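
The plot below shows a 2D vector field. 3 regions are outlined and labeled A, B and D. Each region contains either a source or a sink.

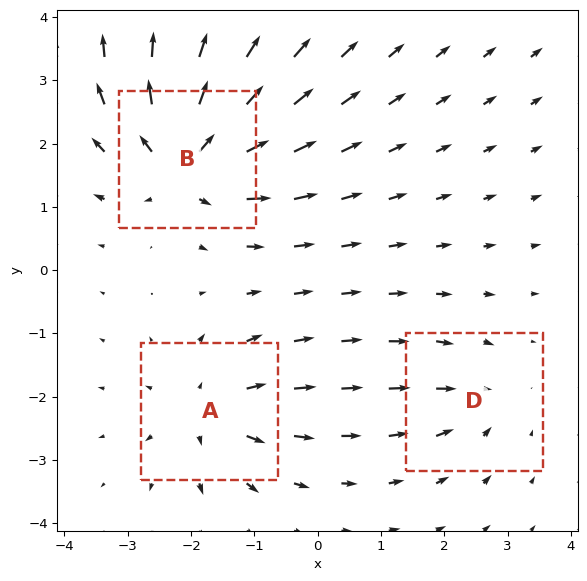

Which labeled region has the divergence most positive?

B

Divergence at each region's feature centre — A: about +4, B: about +6, D: about -3. Region B is most positive.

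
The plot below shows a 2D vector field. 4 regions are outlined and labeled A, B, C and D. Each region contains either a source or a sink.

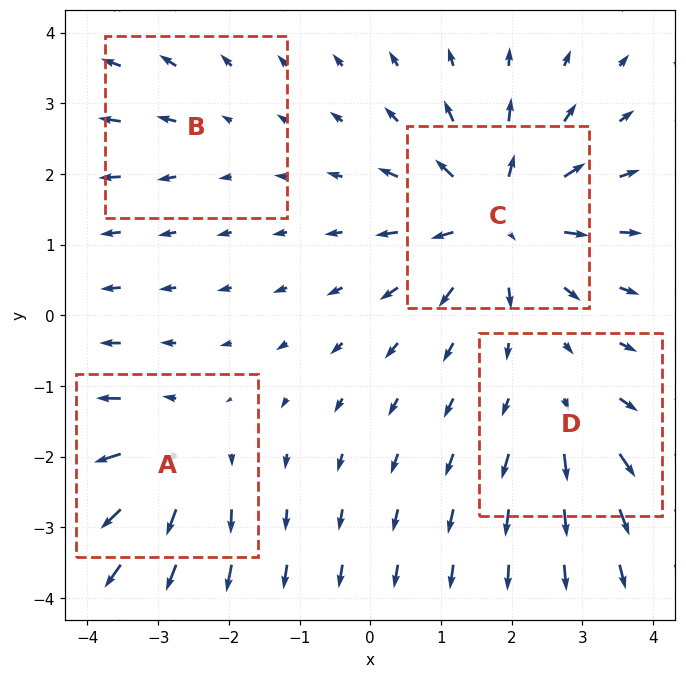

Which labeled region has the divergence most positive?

Divergence at each region's feature centre — A: about +5, B: about +2, C: about +7, D: about +4. Region C is most positive.

C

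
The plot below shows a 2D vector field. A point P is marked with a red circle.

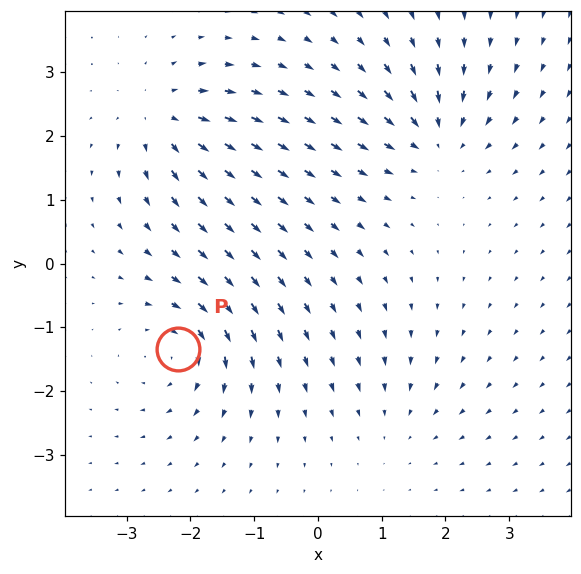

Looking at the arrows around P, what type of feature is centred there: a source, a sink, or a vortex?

At P (-2.2, -1.3) the arrows circulate clockwise. Divergence ≈0, curl about -5 — near-zero divergence with nonzero curl is a vortex.

vortex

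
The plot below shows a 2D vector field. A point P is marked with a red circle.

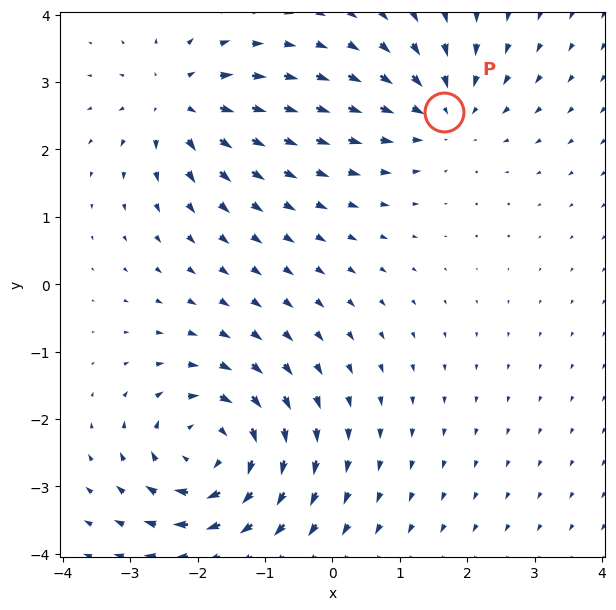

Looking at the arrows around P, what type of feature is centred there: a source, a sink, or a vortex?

sink

At P (1.7, 2.5) the arrows converge inward. Divergence about -4, curl ≈0 — negative divergence with near-zero curl is a sink.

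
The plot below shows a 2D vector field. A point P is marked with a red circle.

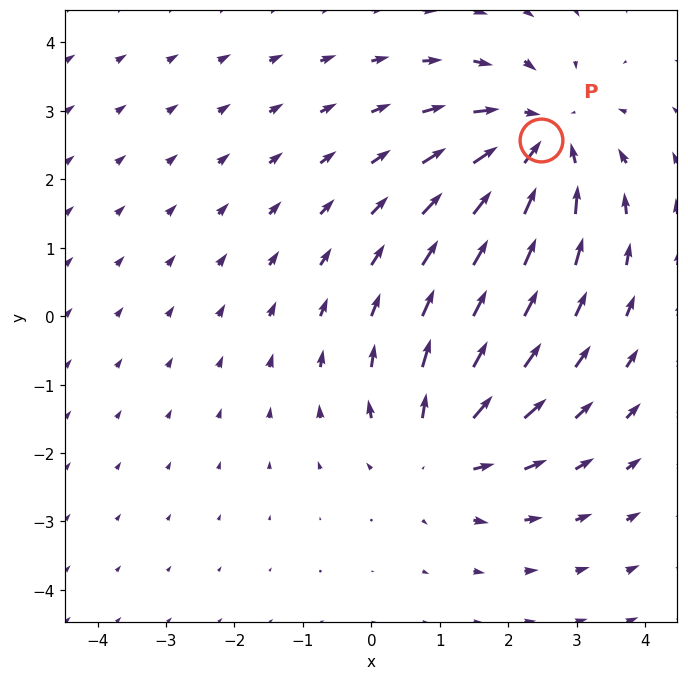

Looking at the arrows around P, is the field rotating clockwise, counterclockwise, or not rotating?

not rotating

Near P at (2.5, 2.6) the arrows show no circulation. The curl there is ≈0.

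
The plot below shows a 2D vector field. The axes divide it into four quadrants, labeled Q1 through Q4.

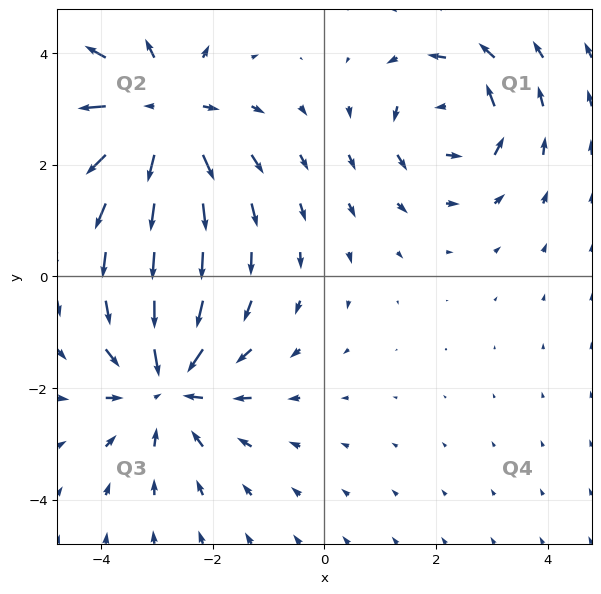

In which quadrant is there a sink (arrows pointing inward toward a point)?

Q3

The sink sits at approximately (-2.8, -1.9), which lies in quadrant Q3. The divergence there is about -4, negative as expected for a sink.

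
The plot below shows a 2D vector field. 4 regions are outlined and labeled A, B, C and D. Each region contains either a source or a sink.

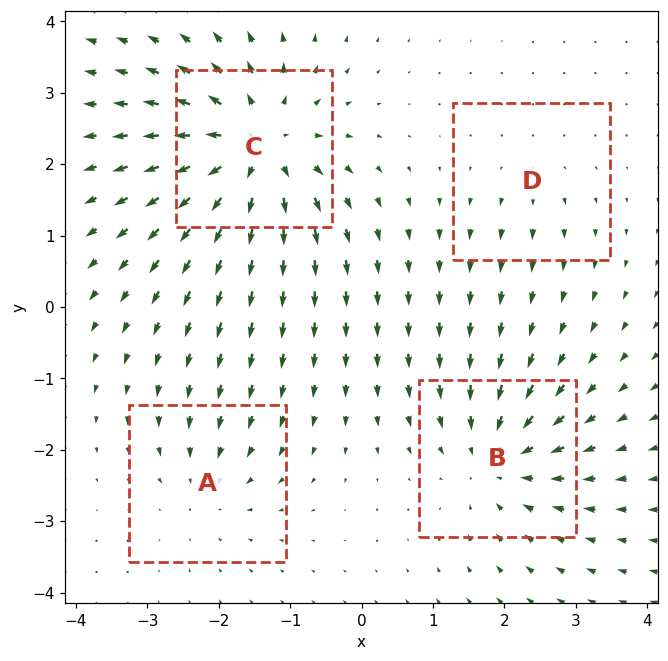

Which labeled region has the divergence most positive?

Divergence at each region's feature centre — A: about -4, B: about -6, C: about +8, D: about +2. Region C is most positive.

C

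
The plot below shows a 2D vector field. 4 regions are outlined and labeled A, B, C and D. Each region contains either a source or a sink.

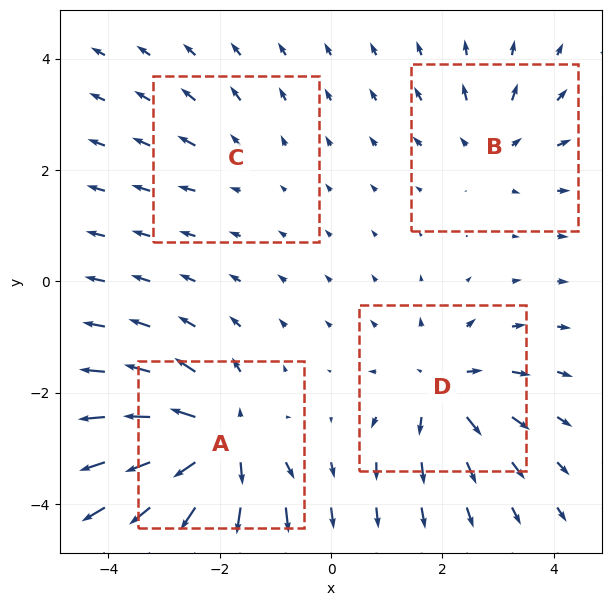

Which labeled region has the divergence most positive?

Divergence at each region's feature centre — A: about +8, B: about +4, C: about +2, D: about +6. Region A is most positive.

A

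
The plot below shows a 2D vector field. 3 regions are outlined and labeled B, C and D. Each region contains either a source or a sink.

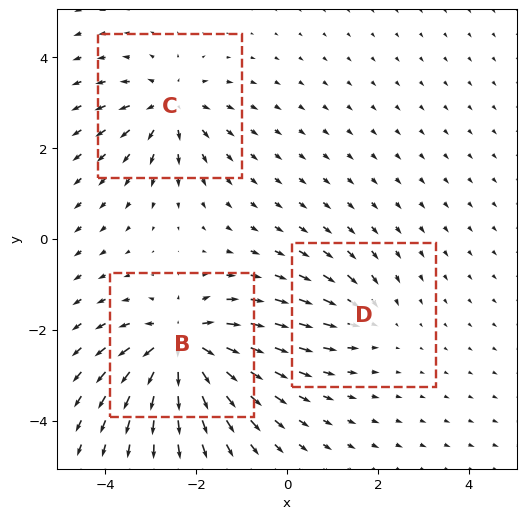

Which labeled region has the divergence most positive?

B

Divergence at each region's feature centre — B: about +6, C: about +4, D: about -2. Region B is most positive.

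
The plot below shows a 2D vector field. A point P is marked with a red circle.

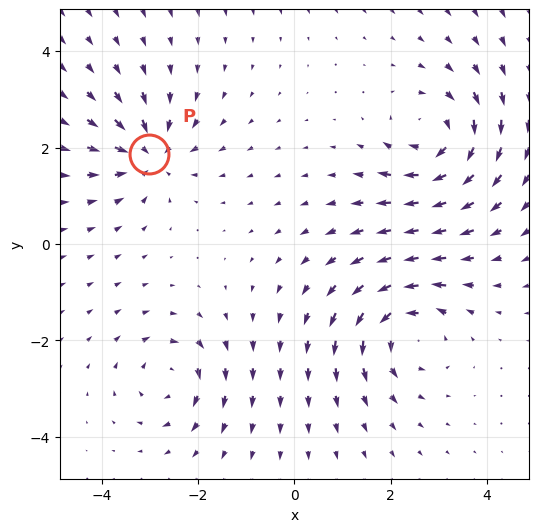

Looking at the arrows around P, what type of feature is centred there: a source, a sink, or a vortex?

At P (-3.0, 1.9) the arrows converge inward. Divergence about -5, curl ≈0 — negative divergence with near-zero curl is a sink.

sink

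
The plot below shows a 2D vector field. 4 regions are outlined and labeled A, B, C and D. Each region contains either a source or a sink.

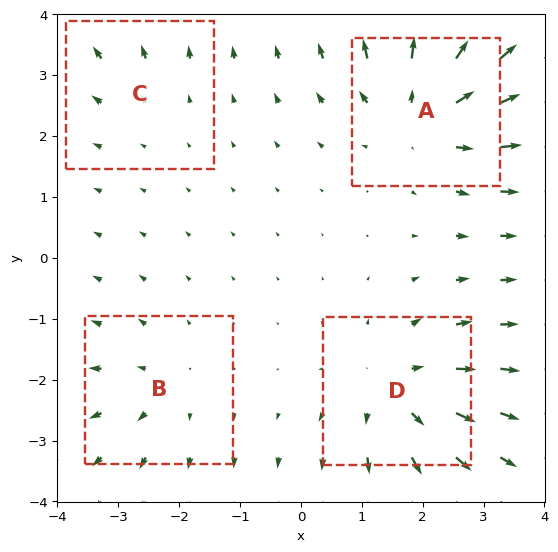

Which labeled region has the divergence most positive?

Divergence at each region's feature centre — A: about +6, B: about +3, C: about +2, D: about +5. Region A is most positive.

A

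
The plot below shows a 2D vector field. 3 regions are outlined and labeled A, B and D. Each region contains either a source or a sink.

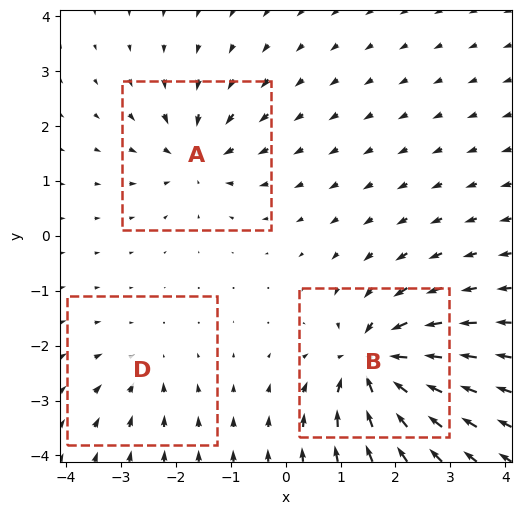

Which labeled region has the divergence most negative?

B

Divergence at each region's feature centre — A: about -4, B: about -7, D: about -2. Region B is most negative.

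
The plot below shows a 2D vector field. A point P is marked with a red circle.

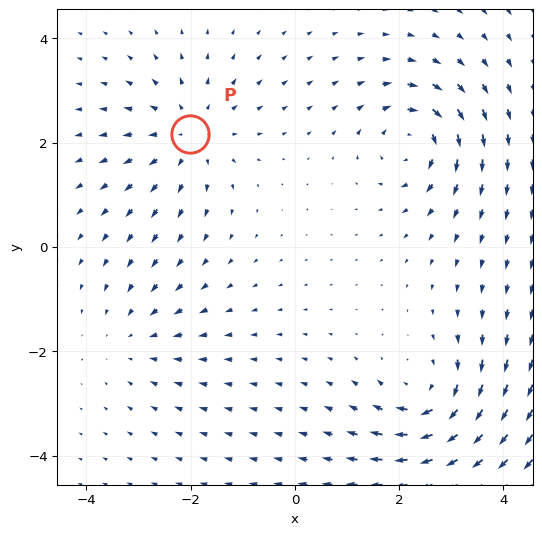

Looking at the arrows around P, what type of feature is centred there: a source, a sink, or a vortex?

source

At P (-2.0, 2.2) the arrows spread outward. Divergence about +4, curl ≈0 — positive divergence with near-zero curl is a source.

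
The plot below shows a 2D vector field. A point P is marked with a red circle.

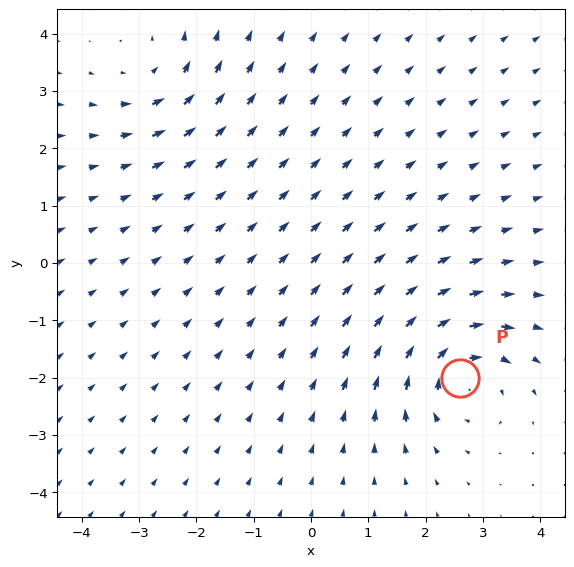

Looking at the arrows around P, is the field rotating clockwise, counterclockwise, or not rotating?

Near P at (2.6, -2.0) the arrows circulate clockwise. The curl (z-component) there is about -4; negative curl means clockwise rotation.

clockwise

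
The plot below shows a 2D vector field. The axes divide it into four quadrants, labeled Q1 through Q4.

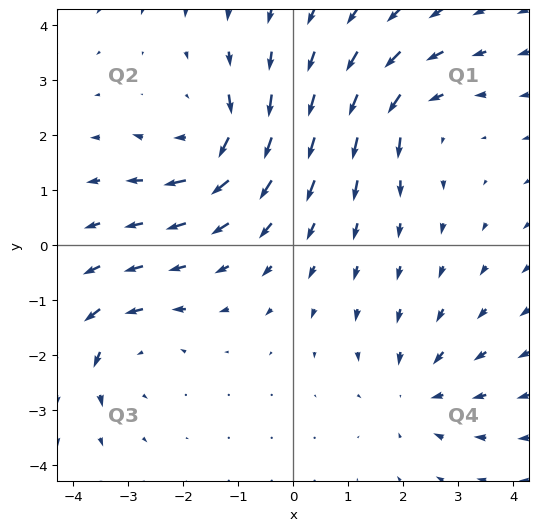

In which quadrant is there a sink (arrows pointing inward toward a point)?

Q4

The sink sits at approximately (2.2, -2.7), which lies in quadrant Q4. The divergence there is about -3, negative as expected for a sink.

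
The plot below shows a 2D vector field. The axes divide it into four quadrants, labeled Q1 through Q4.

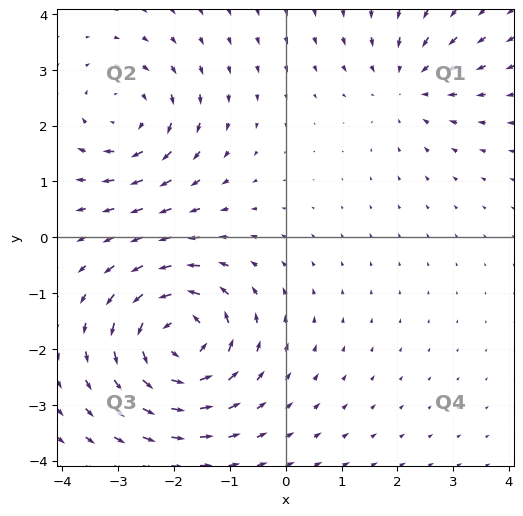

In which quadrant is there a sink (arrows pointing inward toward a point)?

The sink sits at approximately (2.2, 2.8), which lies in quadrant Q1. The divergence there is about -3, negative as expected for a sink.

Q1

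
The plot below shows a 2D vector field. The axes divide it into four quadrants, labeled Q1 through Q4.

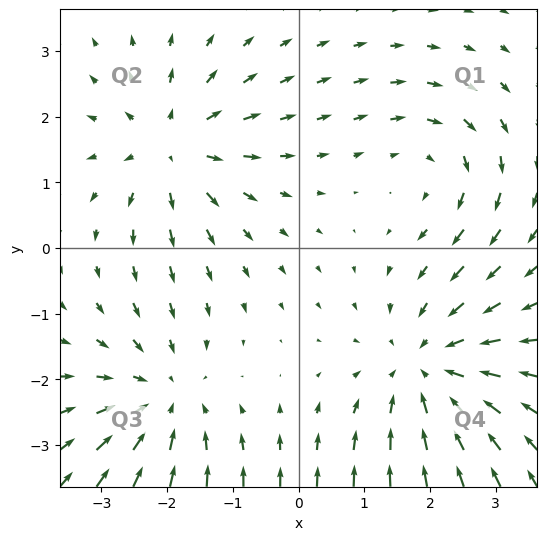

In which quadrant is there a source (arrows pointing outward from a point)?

Q2

The source sits at approximately (-1.9, 1.5), which lies in quadrant Q2. The divergence there is about +3, positive as expected for a source.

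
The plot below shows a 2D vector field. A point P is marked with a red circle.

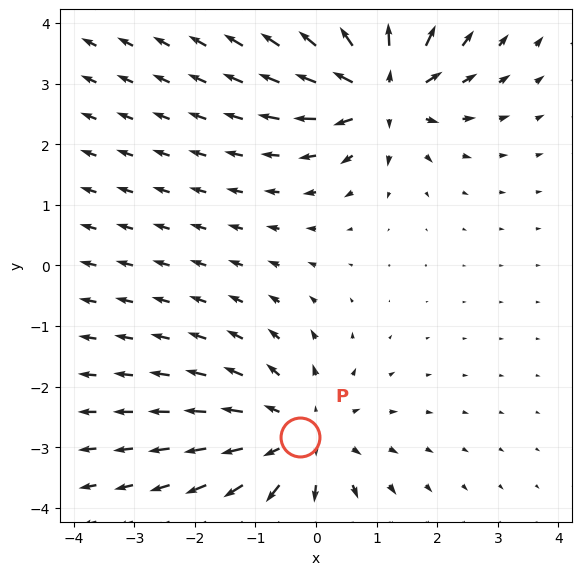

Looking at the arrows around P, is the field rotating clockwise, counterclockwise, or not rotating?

Near P at (-0.3, -2.8) the arrows show no circulation. The curl there is ≈0.

not rotating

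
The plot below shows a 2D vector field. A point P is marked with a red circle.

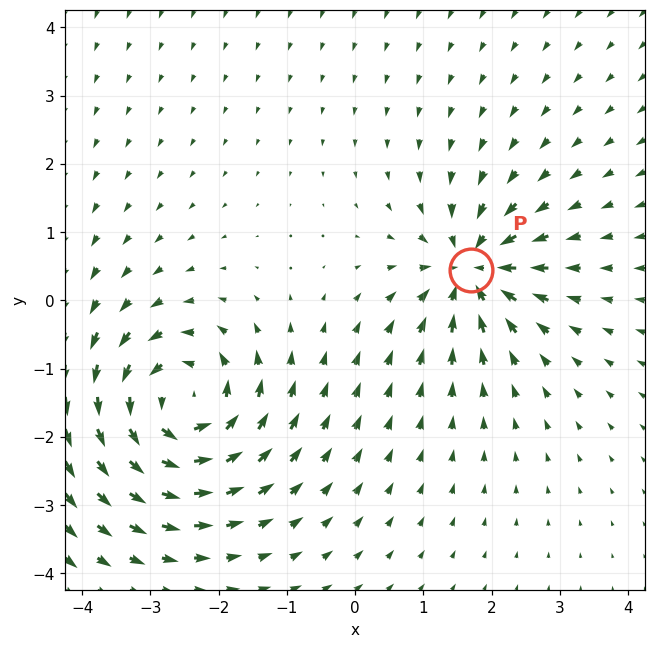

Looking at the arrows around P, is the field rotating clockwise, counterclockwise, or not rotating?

not rotating

Near P at (1.7, 0.4) the arrows show no circulation. The curl there is ≈0.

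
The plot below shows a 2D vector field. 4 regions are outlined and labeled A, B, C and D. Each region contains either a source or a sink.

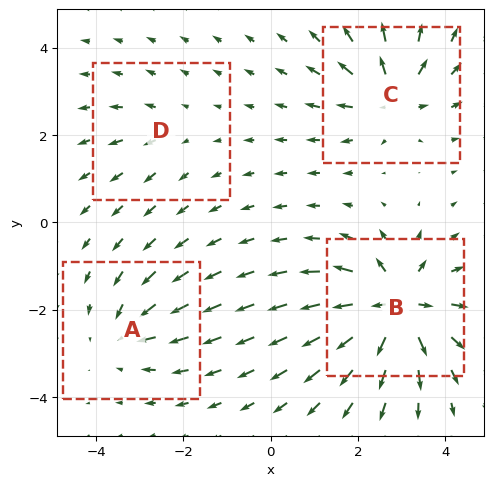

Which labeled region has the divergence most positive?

Divergence at each region's feature centre — A: about -4, B: about +9, C: about +6, D: about +2. Region B is most positive.

B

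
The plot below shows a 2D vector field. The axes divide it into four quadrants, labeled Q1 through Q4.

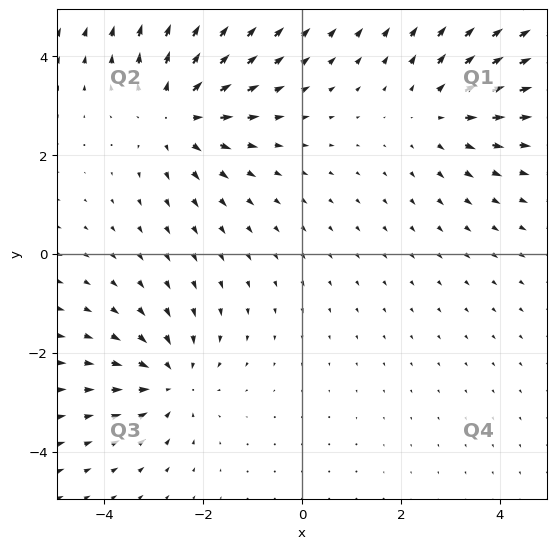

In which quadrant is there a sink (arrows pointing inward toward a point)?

The sink sits at approximately (-2.7, -2.6), which lies in quadrant Q3. The divergence there is about -3, negative as expected for a sink.

Q3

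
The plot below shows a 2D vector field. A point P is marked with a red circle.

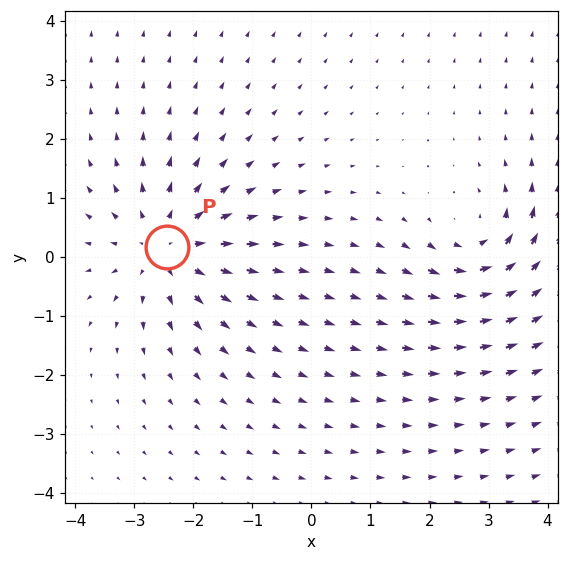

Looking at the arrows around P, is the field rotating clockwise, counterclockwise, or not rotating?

Near P at (-2.5, 0.2) the arrows show no circulation. The curl there is ≈0.

not rotating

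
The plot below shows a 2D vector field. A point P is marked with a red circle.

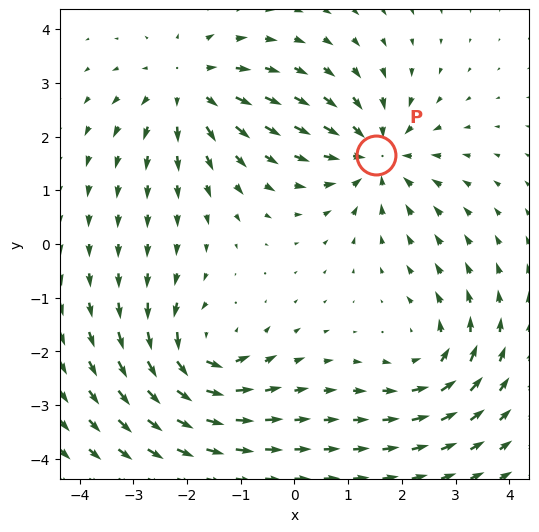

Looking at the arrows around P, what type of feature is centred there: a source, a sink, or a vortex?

sink

At P (1.5, 1.7) the arrows converge inward. Divergence about -5, curl ≈0 — negative divergence with near-zero curl is a sink.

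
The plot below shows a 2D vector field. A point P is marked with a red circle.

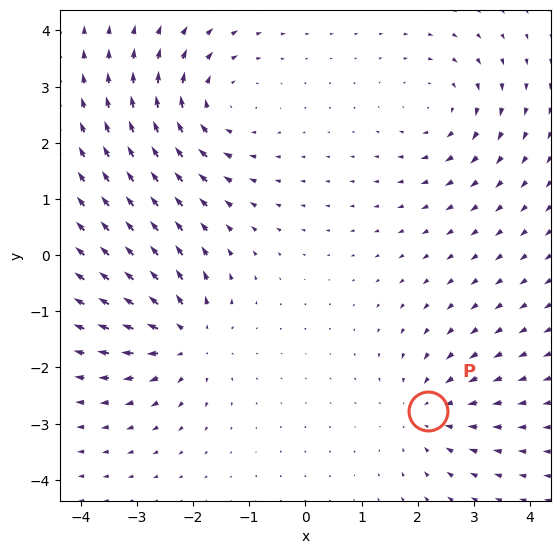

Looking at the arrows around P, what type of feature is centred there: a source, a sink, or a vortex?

At P (2.2, -2.8) the arrows converge inward. Divergence about -3, curl ≈0 — negative divergence with near-zero curl is a sink.

sink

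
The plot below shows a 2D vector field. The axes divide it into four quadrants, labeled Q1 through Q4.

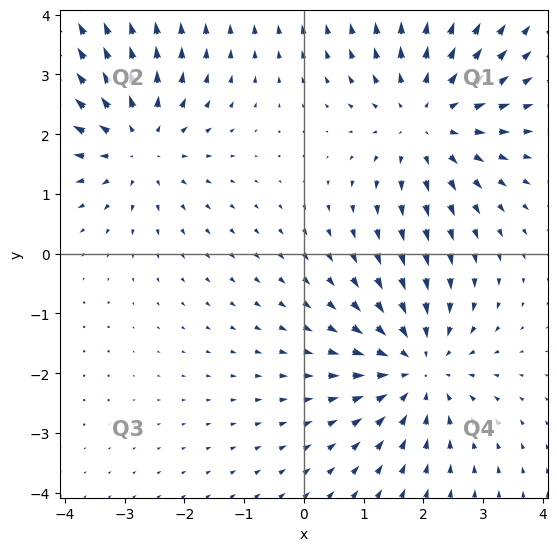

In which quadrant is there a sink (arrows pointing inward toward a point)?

The sink sits at approximately (1.9, -1.9), which lies in quadrant Q4. The divergence there is about -4, negative as expected for a sink.

Q4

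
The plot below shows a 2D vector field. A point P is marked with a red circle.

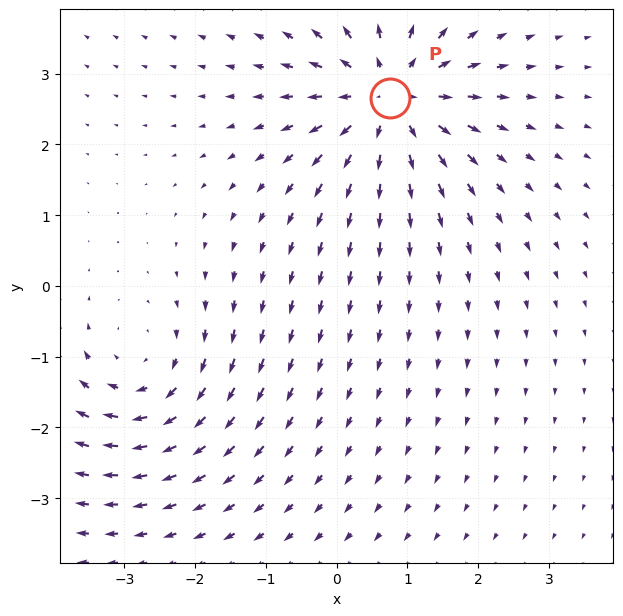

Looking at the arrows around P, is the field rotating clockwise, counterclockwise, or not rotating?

not rotating

Near P at (0.8, 2.7) the arrows show no circulation. The curl there is ≈0.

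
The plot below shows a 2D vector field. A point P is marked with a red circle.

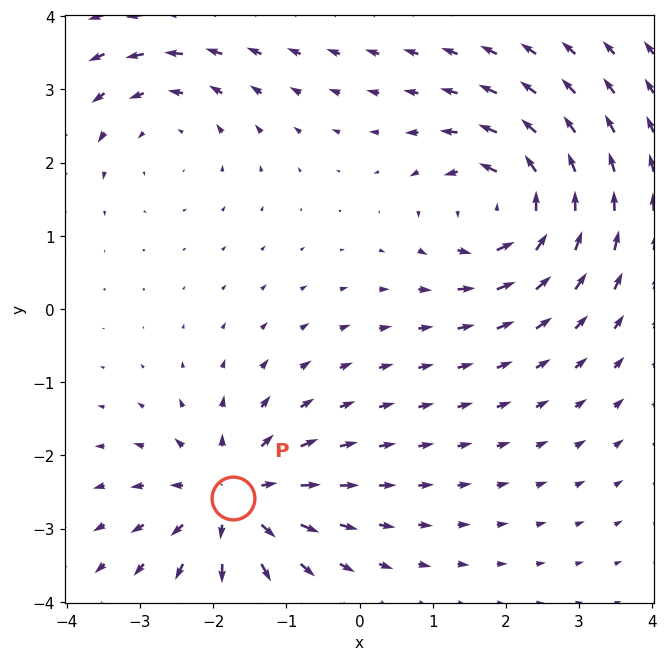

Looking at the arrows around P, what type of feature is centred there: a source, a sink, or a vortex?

source

At P (-1.7, -2.6) the arrows spread outward. Divergence about +6, curl ≈0 — positive divergence with near-zero curl is a source.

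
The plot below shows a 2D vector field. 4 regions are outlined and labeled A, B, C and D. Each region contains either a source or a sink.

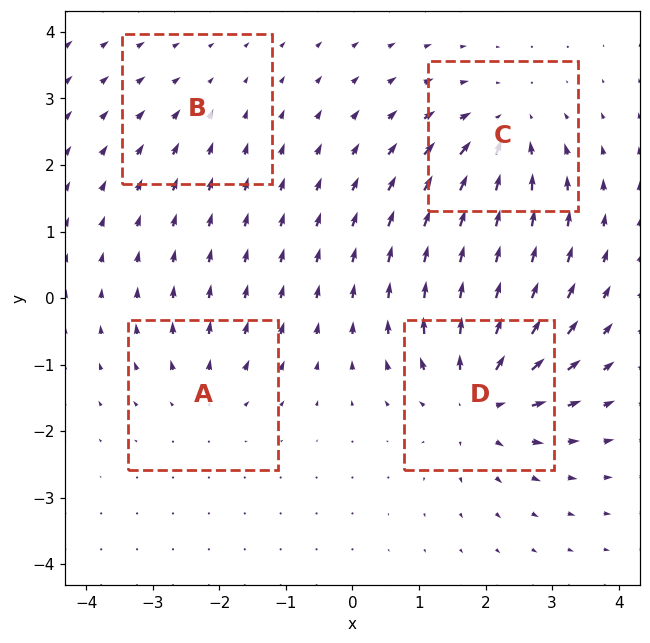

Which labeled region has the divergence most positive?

Divergence at each region's feature centre — A: about +3, B: about -2, C: about -5, D: about +7. Region D is most positive.

D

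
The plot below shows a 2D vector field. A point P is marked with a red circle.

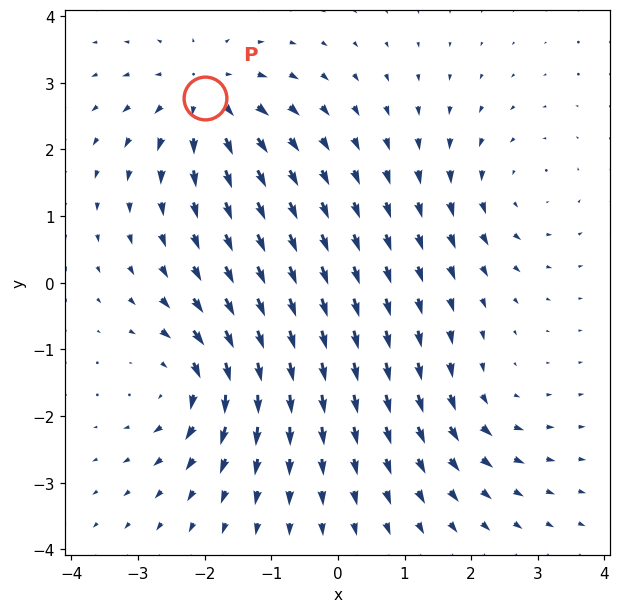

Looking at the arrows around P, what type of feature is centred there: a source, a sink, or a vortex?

At P (-2.0, 2.8) the arrows spread outward. Divergence about +5, curl ≈0 — positive divergence with near-zero curl is a source.

source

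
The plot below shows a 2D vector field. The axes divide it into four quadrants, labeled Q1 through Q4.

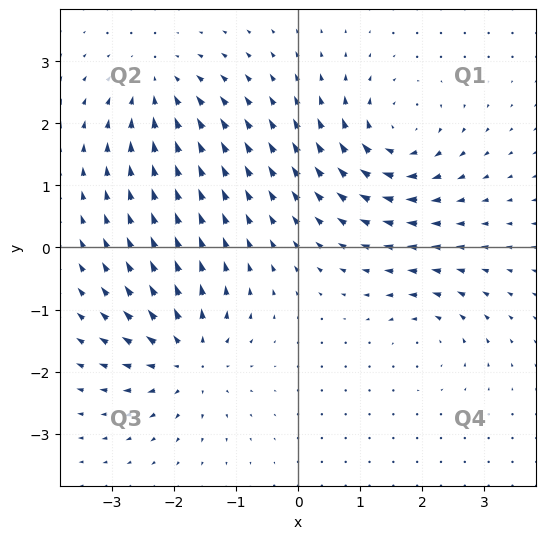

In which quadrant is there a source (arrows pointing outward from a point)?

Q3

The source sits at approximately (-1.8, -1.8), which lies in quadrant Q3. The divergence there is about +7, positive as expected for a source.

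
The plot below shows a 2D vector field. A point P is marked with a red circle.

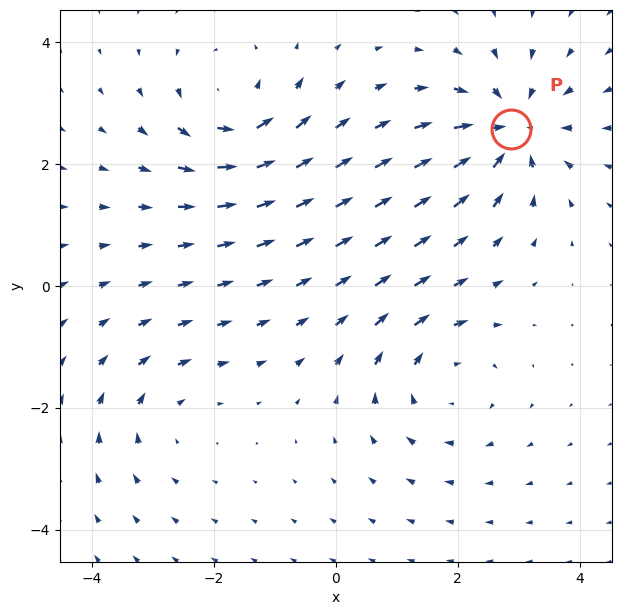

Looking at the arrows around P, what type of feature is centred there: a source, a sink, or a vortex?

sink

At P (2.9, 2.6) the arrows converge inward. Divergence about -6, curl ≈0 — negative divergence with near-zero curl is a sink.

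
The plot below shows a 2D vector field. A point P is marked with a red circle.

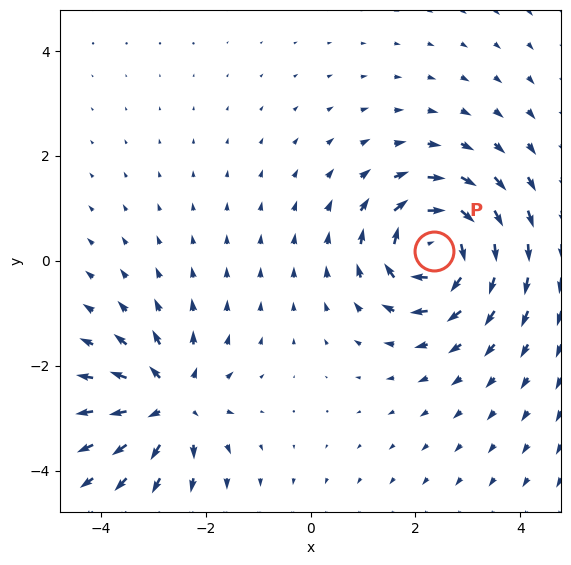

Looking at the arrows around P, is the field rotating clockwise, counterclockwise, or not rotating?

clockwise

Near P at (2.3, 0.2) the arrows circulate clockwise. The curl (z-component) there is about -5; negative curl means clockwise rotation.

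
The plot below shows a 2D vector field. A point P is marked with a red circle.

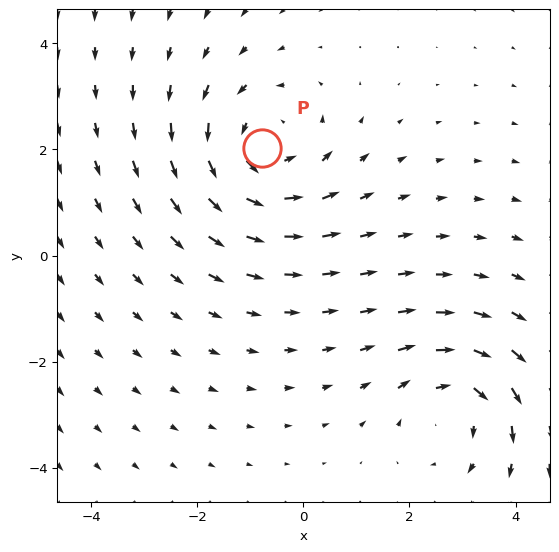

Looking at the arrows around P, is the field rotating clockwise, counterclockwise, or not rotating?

counterclockwise

Near P at (-0.8, 2.0) the arrows circulate counterclockwise. The curl (z-component) there is about +3; positive curl means counterclockwise rotation.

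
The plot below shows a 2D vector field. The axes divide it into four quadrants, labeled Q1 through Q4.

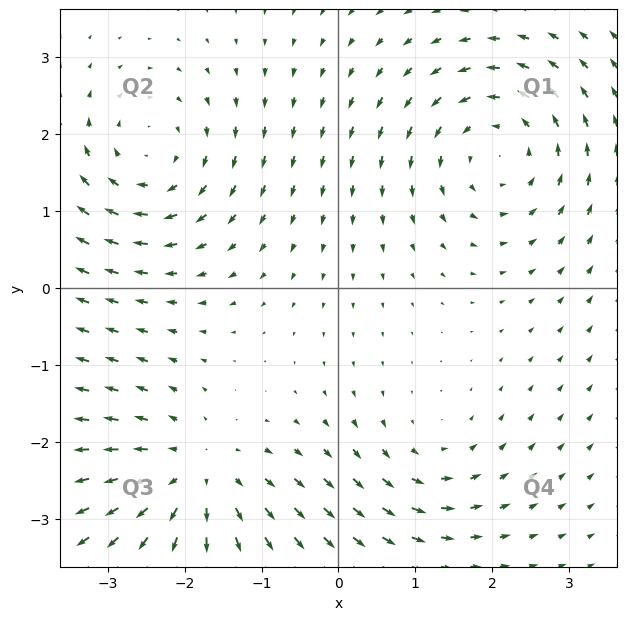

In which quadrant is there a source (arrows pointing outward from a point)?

The source sits at approximately (-1.9, -2.5), which lies in quadrant Q3. The divergence there is about +4, positive as expected for a source.

Q3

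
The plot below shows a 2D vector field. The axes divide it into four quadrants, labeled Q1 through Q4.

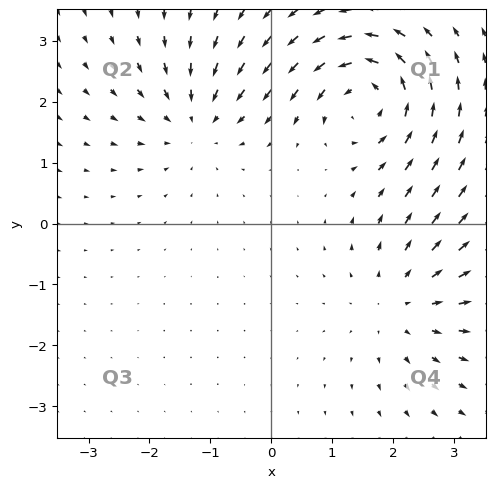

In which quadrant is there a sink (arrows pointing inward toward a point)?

Q2

The sink sits at approximately (-1.2, 1.7), which lies in quadrant Q2. The divergence there is about -4, negative as expected for a sink.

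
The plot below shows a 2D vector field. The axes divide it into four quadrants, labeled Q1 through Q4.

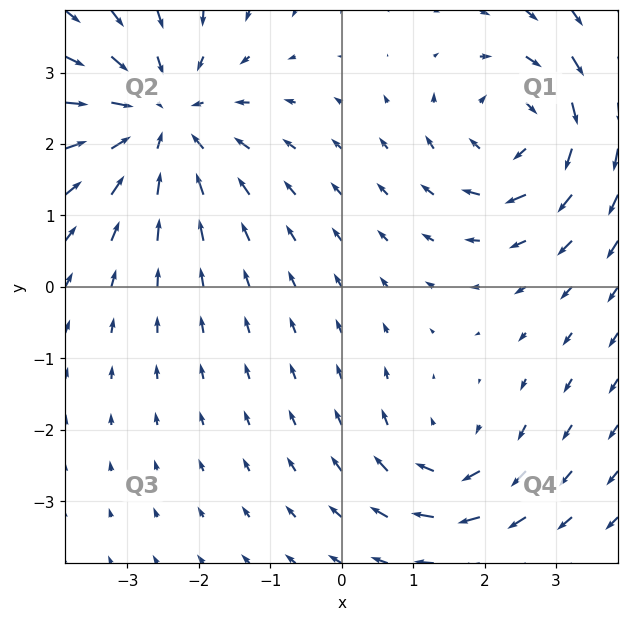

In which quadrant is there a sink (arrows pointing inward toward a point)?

Q2

The sink sits at approximately (-2.5, 2.3), which lies in quadrant Q2. The divergence there is about -4, negative as expected for a sink.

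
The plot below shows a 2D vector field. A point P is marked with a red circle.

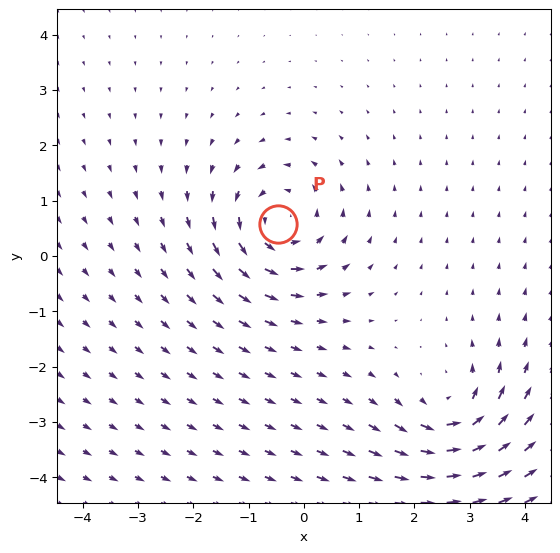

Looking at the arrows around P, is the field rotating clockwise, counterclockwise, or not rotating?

Near P at (-0.5, 0.6) the arrows circulate counterclockwise. The curl (z-component) there is about +6; positive curl means counterclockwise rotation.

counterclockwise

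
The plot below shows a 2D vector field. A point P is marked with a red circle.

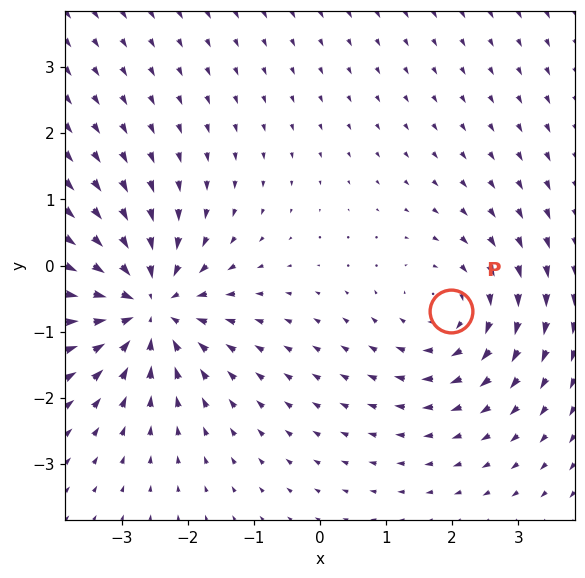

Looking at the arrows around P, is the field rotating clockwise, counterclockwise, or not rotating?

clockwise

Near P at (2.0, -0.7) the arrows circulate clockwise. The curl (z-component) there is about -3; negative curl means clockwise rotation.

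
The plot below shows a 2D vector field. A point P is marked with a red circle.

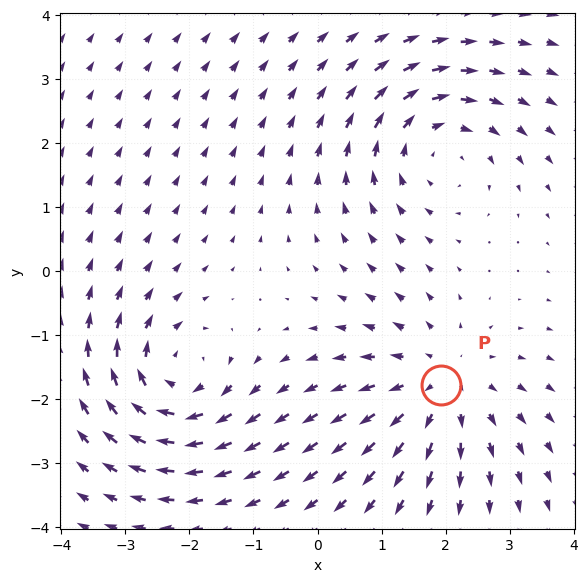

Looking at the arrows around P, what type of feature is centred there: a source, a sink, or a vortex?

source

At P (1.9, -1.8) the arrows spread outward. Divergence about +4, curl ≈0 — positive divergence with near-zero curl is a source.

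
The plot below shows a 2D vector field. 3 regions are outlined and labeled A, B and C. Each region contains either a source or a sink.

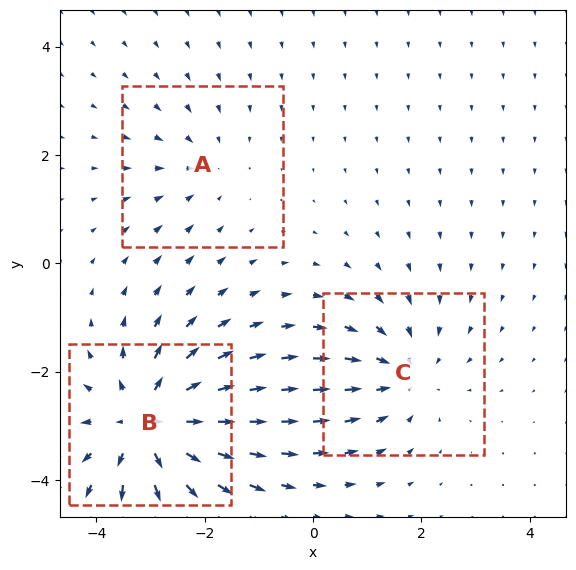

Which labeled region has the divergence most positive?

Divergence at each region's feature centre — A: about -2, B: about +5, C: about -3. Region B is most positive.

B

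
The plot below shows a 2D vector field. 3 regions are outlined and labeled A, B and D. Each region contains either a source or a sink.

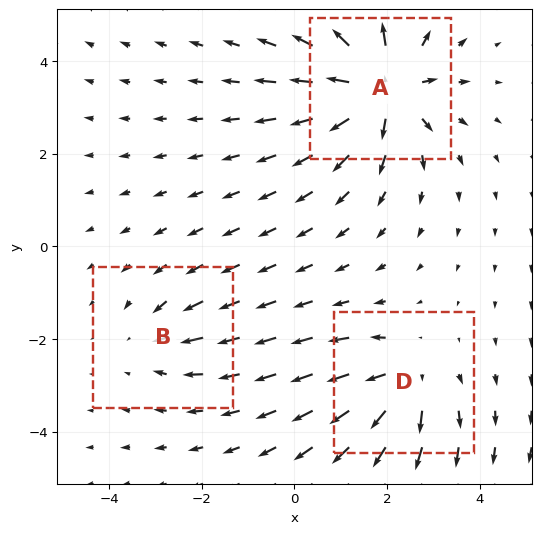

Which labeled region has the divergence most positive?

Divergence at each region's feature centre — A: about +6, B: about -2, D: about +4. Region A is most positive.

A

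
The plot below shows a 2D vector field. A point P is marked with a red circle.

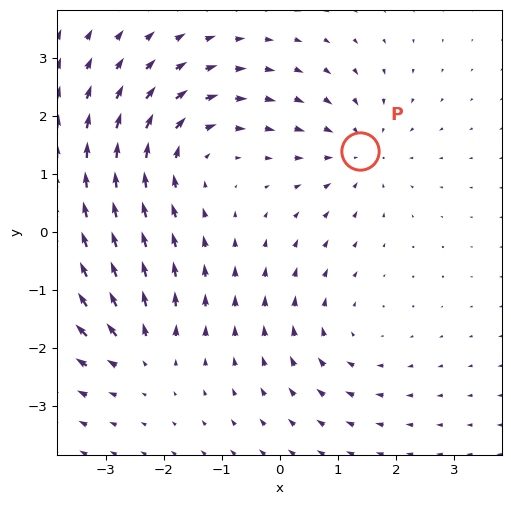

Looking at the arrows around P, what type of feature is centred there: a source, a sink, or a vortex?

sink

At P (1.4, 1.4) the arrows converge inward. Divergence about -3, curl ≈0 — negative divergence with near-zero curl is a sink.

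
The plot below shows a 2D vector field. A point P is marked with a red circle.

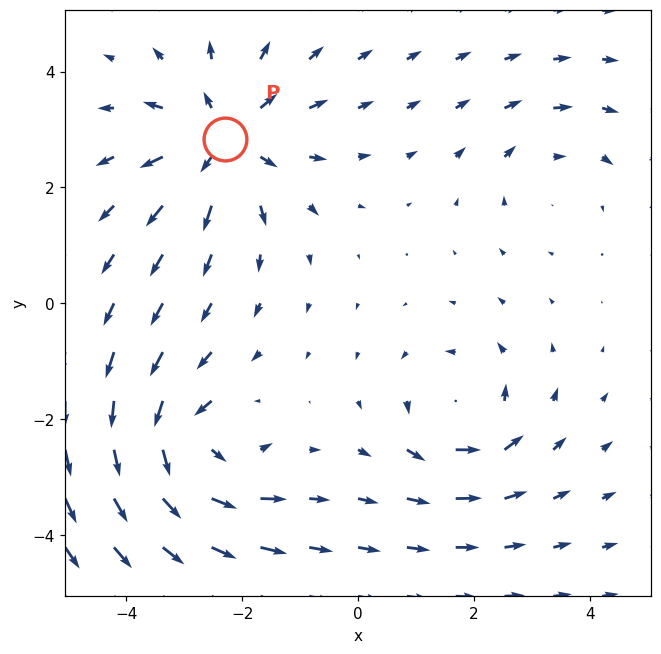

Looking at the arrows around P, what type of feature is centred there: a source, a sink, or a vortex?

At P (-2.3, 2.8) the arrows spread outward. Divergence about +5, curl ≈0 — positive divergence with near-zero curl is a source.

source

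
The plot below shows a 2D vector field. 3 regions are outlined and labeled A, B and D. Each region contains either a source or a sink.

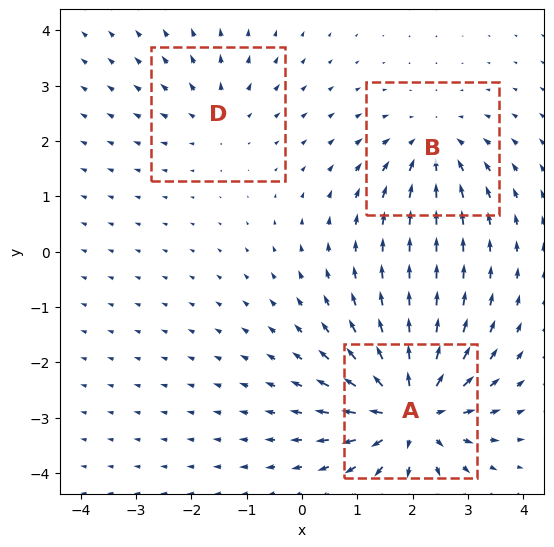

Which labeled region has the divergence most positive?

Divergence at each region's feature centre — A: about +6, B: about -3, D: about +2. Region A is most positive.

A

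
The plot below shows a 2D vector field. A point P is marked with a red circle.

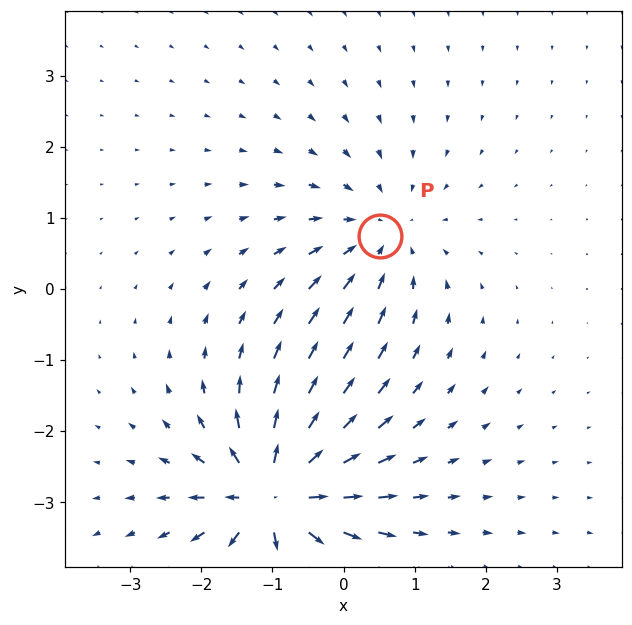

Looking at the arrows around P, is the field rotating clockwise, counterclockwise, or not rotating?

not rotating

Near P at (0.5, 0.7) the arrows show no circulation. The curl there is ≈0.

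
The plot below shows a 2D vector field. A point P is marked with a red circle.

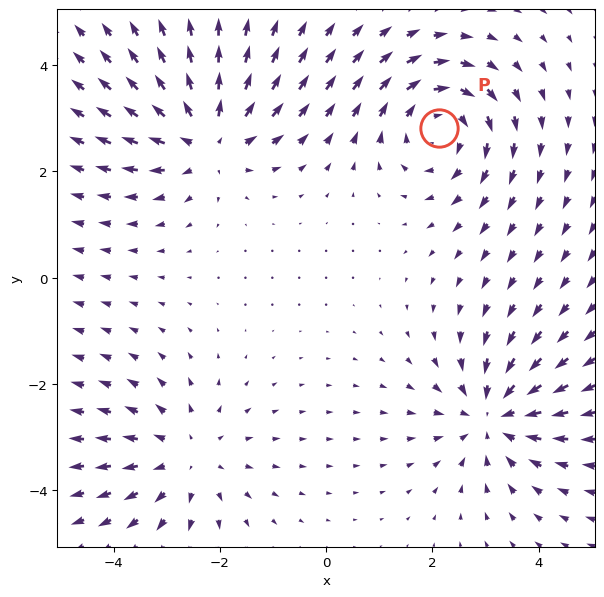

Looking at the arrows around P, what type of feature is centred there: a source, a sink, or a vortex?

vortex

At P (2.1, 2.8) the arrows circulate clockwise. Divergence ≈0, curl about -4 — near-zero divergence with nonzero curl is a vortex.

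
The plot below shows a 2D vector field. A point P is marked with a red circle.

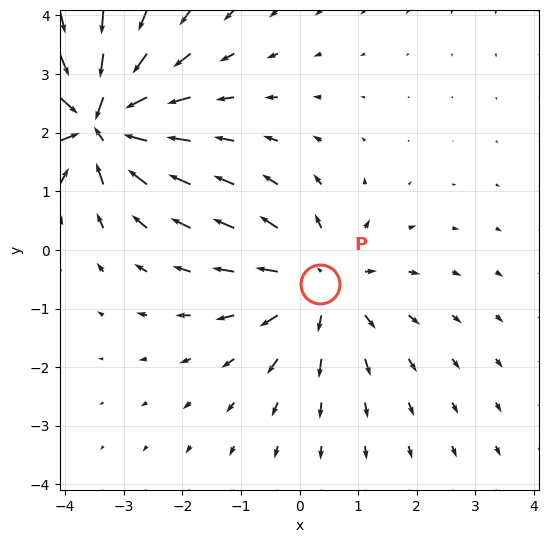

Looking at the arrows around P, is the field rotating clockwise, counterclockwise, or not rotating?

Near P at (0.4, -0.6) the arrows show no circulation. The curl there is ≈0.

not rotating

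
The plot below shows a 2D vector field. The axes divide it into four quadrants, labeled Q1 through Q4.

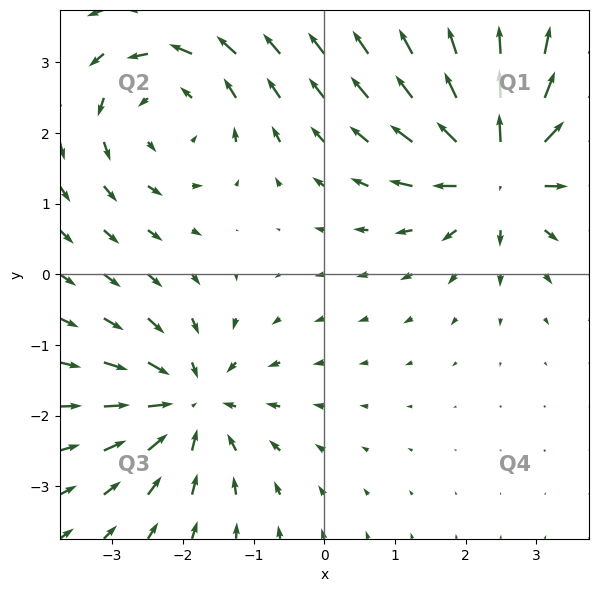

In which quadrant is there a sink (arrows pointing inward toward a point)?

The sink sits at approximately (-1.9, -1.8), which lies in quadrant Q3. The divergence there is about -4, negative as expected for a sink.

Q3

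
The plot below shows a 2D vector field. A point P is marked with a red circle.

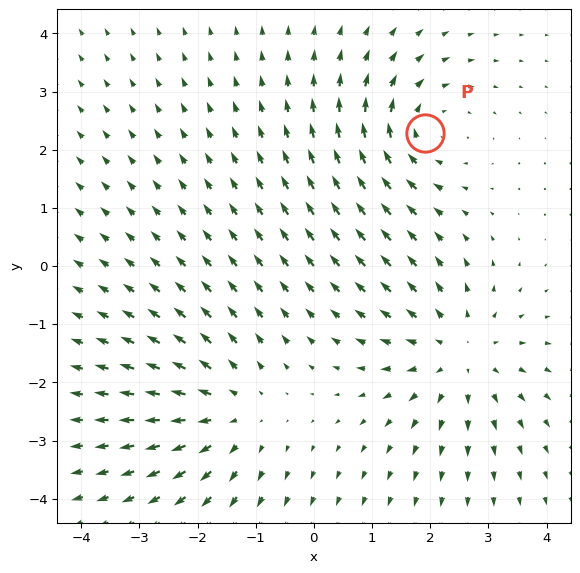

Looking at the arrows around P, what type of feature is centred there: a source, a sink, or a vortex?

vortex

At P (1.9, 2.3) the arrows circulate clockwise. Divergence ≈0, curl about -4 — near-zero divergence with nonzero curl is a vortex.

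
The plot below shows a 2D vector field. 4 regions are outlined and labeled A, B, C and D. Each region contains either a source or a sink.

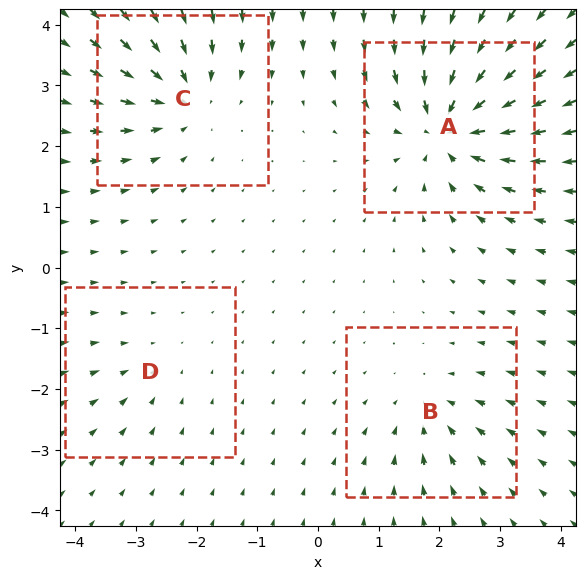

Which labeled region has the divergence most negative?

Divergence at each region's feature centre — A: about -8, B: about -4, C: about -6, D: about -2. Region A is most negative.

A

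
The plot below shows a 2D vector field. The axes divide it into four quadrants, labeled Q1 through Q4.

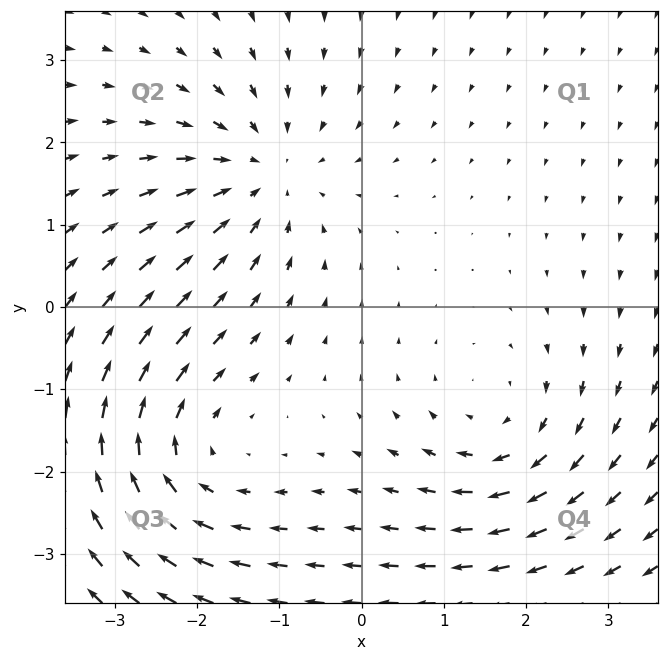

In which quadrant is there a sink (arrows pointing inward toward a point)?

The sink sits at approximately (-1.2, 1.6), which lies in quadrant Q2. The divergence there is about -4, negative as expected for a sink.

Q2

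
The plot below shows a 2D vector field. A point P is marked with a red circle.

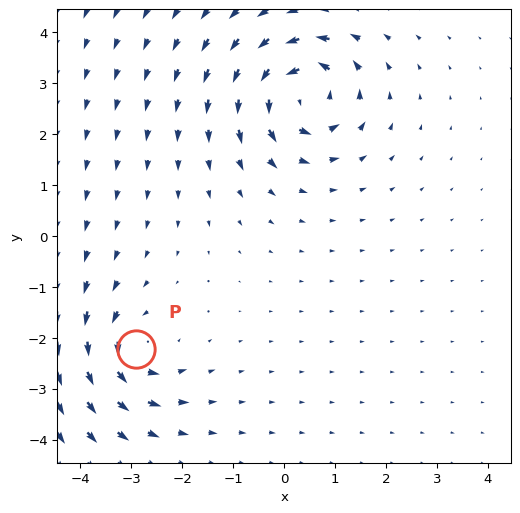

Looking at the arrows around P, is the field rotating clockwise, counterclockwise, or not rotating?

counterclockwise

Near P at (-2.9, -2.2) the arrows circulate counterclockwise. The curl (z-component) there is about +4; positive curl means counterclockwise rotation.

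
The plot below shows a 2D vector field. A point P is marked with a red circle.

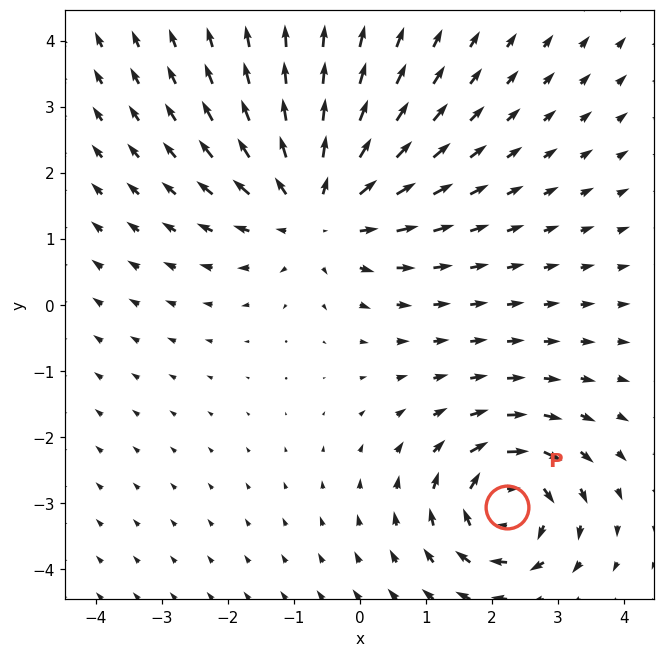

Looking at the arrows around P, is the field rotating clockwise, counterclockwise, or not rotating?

clockwise

Near P at (2.2, -3.1) the arrows circulate clockwise. The curl (z-component) there is about -4; negative curl means clockwise rotation.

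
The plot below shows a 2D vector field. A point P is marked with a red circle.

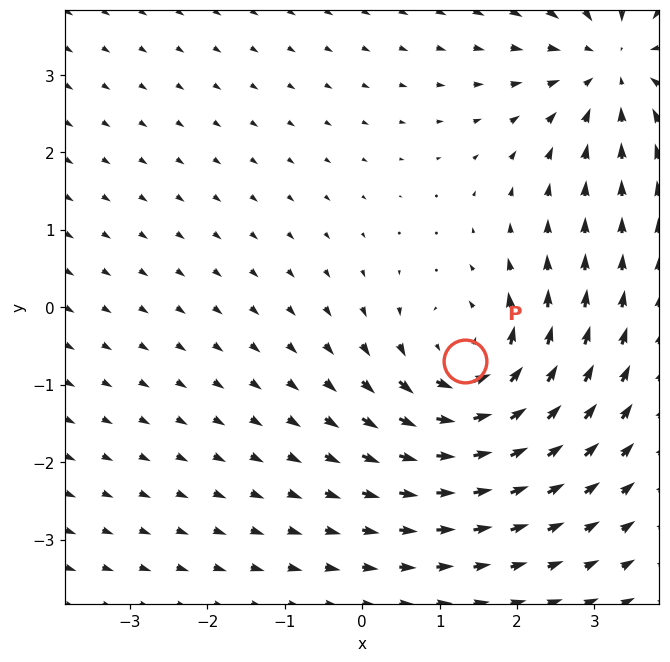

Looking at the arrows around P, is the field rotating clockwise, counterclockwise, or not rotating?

Near P at (1.3, -0.7) the arrows circulate counterclockwise. The curl (z-component) there is about +5; positive curl means counterclockwise rotation.

counterclockwise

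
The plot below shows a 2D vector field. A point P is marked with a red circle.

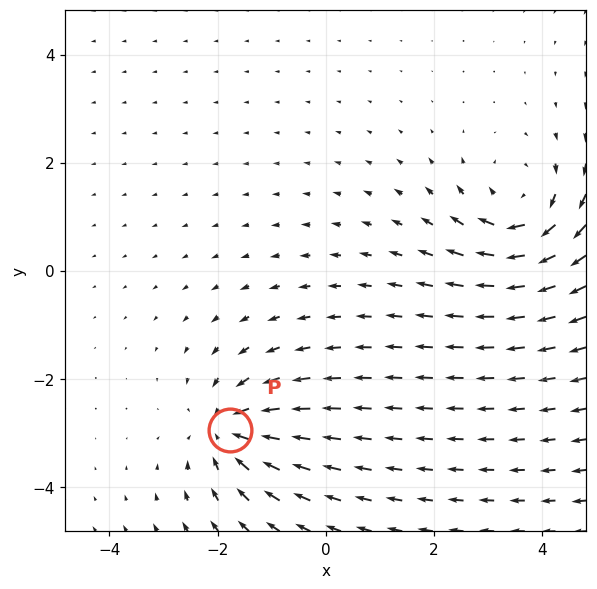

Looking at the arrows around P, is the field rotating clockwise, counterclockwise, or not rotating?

not rotating

Near P at (-1.8, -2.9) the arrows show no circulation. The curl there is ≈0.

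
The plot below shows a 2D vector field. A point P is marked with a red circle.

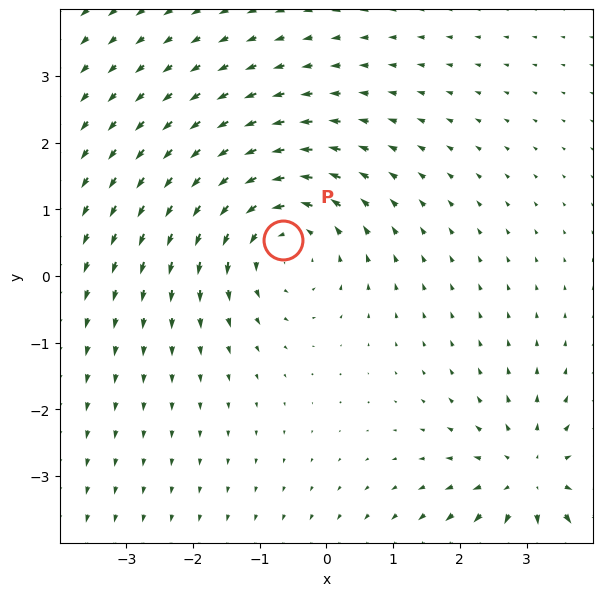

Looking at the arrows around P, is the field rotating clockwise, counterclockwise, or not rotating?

counterclockwise

Near P at (-0.6, 0.5) the arrows circulate counterclockwise. The curl (z-component) there is about +4; positive curl means counterclockwise rotation.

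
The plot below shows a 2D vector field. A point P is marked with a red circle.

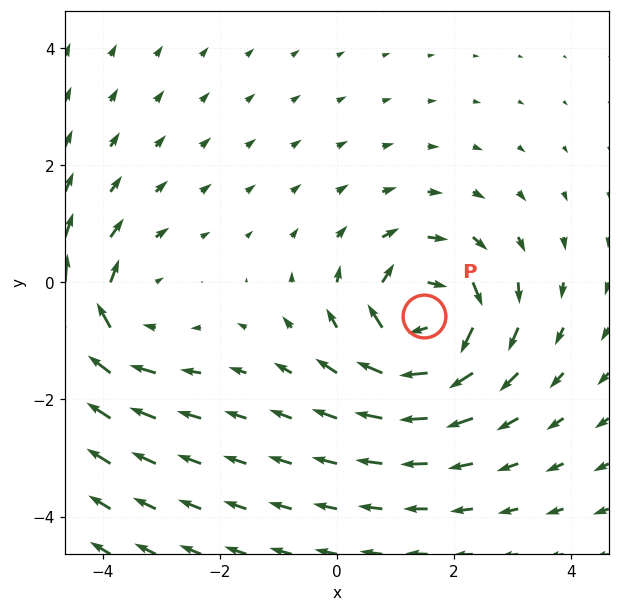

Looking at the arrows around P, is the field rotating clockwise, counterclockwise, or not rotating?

Near P at (1.5, -0.6) the arrows circulate clockwise. The curl (z-component) there is about -5; negative curl means clockwise rotation.

clockwise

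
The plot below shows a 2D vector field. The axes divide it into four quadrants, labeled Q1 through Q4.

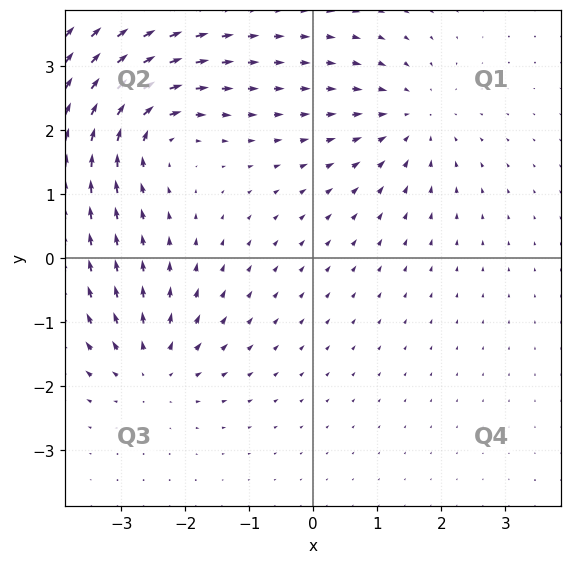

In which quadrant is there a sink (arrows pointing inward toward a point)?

The sink sits at approximately (1.6, 2.2), which lies in quadrant Q1. The divergence there is about -3, negative as expected for a sink.

Q1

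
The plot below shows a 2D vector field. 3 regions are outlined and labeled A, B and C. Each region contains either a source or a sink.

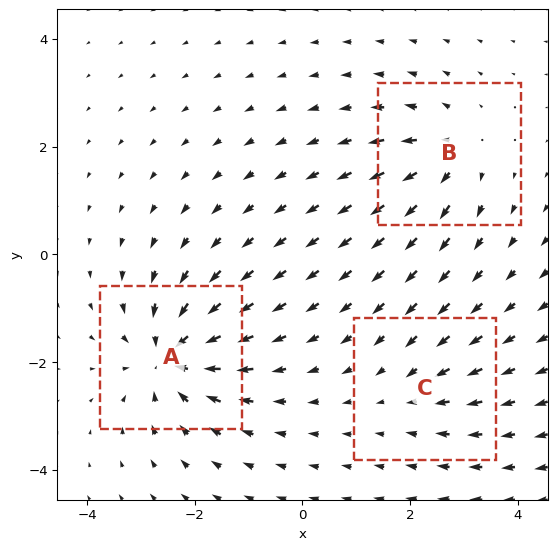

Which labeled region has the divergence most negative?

A

Divergence at each region's feature centre — A: about -6, B: about +4, C: about -2. Region A is most negative.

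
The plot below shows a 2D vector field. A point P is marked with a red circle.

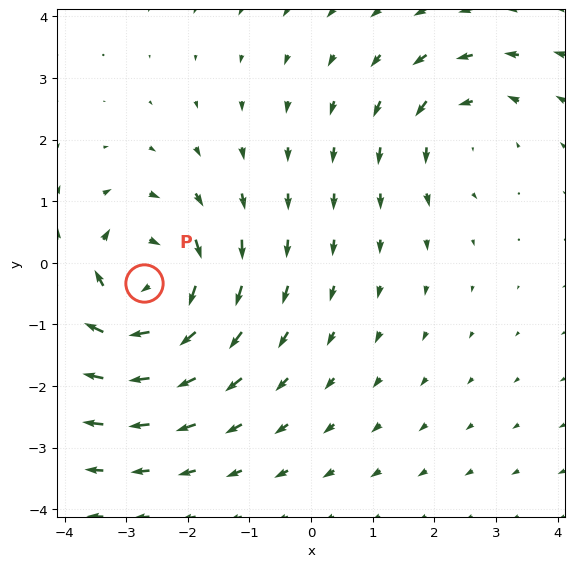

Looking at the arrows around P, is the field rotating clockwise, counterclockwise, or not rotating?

Near P at (-2.7, -0.3) the arrows circulate clockwise. The curl (z-component) there is about -5; negative curl means clockwise rotation.

clockwise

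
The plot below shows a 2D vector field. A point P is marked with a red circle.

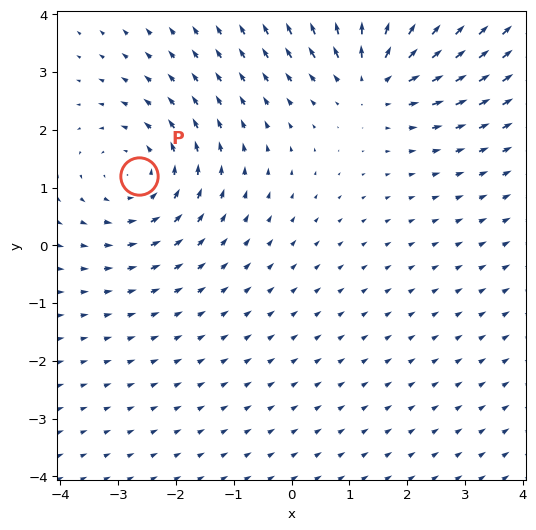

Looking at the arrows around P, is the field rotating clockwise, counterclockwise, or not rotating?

Near P at (-2.6, 1.2) the arrows circulate counterclockwise. The curl (z-component) there is about +2; positive curl means counterclockwise rotation.

counterclockwise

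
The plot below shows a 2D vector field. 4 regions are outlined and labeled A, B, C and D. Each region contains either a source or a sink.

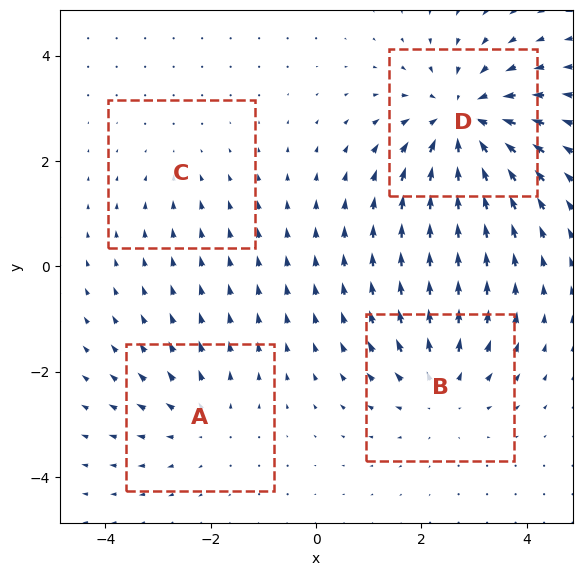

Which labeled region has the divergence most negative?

Divergence at each region's feature centre — A: about +3, B: about +4, C: about -2, D: about -6. Region D is most negative.

D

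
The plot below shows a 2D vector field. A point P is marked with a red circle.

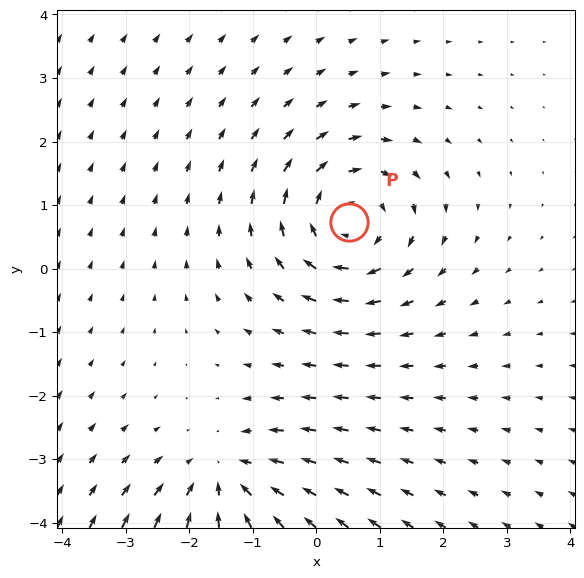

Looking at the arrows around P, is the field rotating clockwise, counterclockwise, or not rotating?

Near P at (0.5, 0.7) the arrows circulate clockwise. The curl (z-component) there is about -5; negative curl means clockwise rotation.

clockwise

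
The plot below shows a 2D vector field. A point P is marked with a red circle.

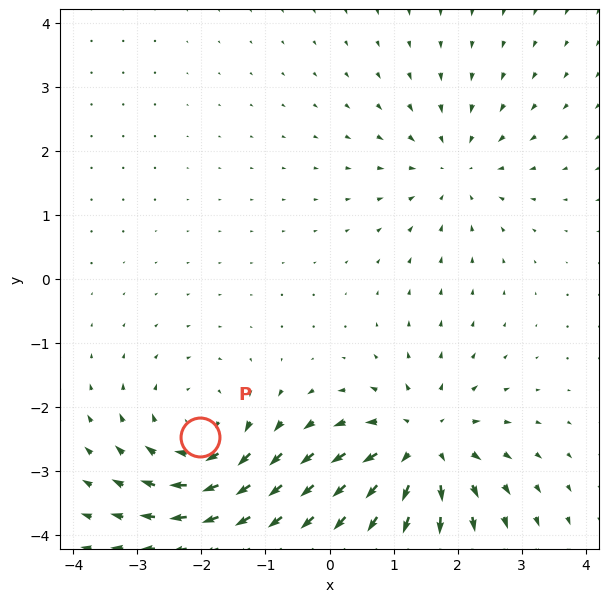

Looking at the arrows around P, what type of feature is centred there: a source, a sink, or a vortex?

vortex

At P (-2.0, -2.5) the arrows circulate clockwise. Divergence ≈0, curl about -5 — near-zero divergence with nonzero curl is a vortex.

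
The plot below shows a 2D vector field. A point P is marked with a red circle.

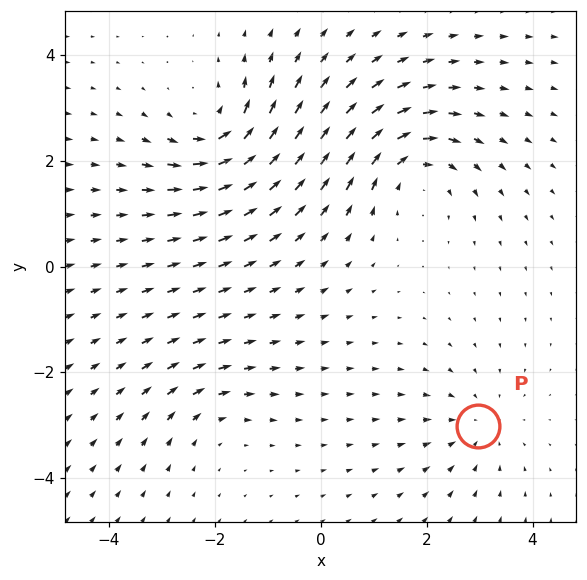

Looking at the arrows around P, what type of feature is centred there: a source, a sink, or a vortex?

sink

At P (3.0, -3.0) the arrows converge inward. Divergence about -3, curl ≈0 — negative divergence with near-zero curl is a sink.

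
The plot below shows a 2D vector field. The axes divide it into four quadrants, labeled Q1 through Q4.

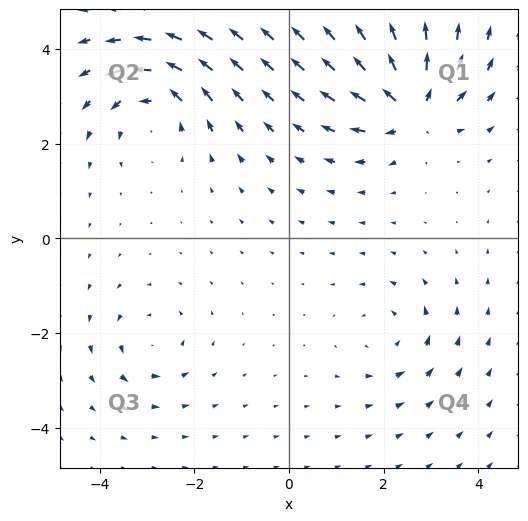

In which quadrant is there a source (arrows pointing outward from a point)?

Q1

The source sits at approximately (2.6, 2.8), which lies in quadrant Q1. The divergence there is about +7, positive as expected for a source.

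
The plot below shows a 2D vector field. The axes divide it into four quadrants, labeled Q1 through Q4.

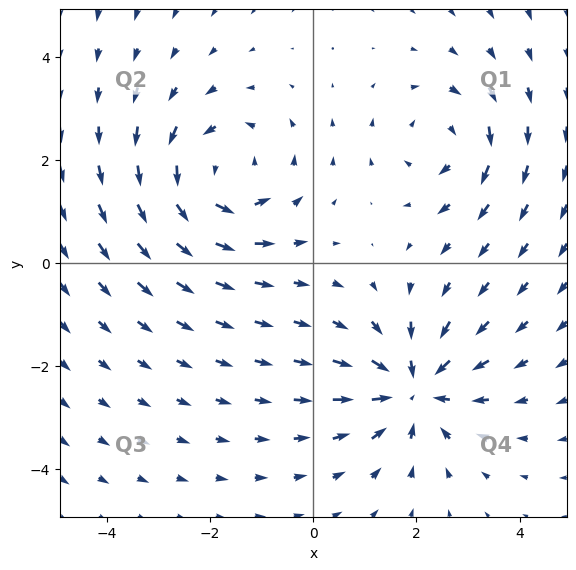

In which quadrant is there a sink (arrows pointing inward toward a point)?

The sink sits at approximately (2.0, -2.4), which lies in quadrant Q4. The divergence there is about -4, negative as expected for a sink.

Q4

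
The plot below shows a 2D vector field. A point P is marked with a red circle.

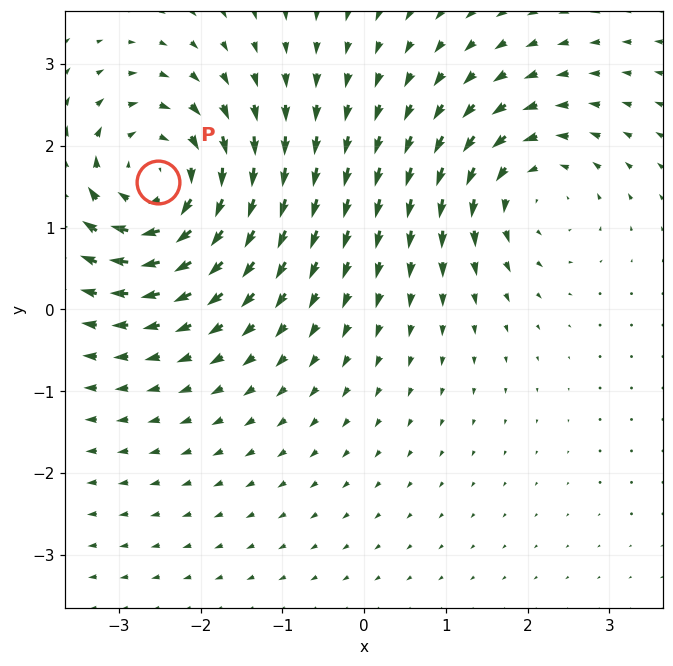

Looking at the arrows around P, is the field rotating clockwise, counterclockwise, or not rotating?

clockwise

Near P at (-2.5, 1.6) the arrows circulate clockwise. The curl (z-component) there is about -4; negative curl means clockwise rotation.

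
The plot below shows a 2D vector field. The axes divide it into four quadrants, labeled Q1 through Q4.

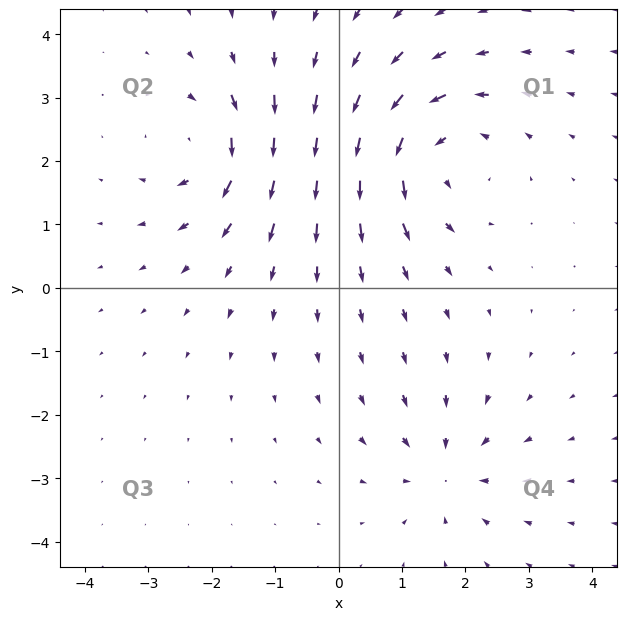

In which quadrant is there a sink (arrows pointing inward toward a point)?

The sink sits at approximately (1.7, -2.9), which lies in quadrant Q4. The divergence there is about -3, negative as expected for a sink.

Q4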